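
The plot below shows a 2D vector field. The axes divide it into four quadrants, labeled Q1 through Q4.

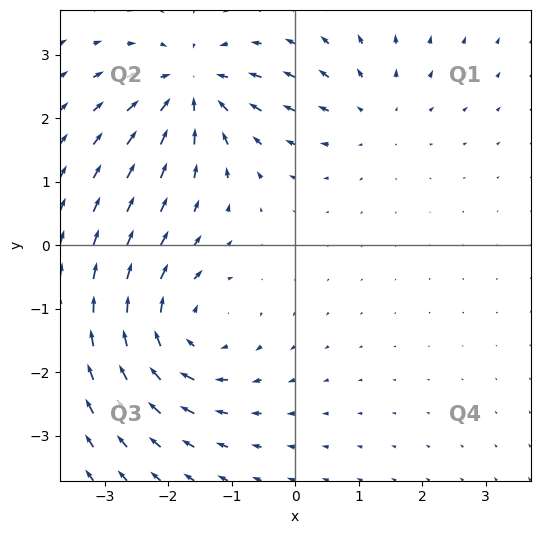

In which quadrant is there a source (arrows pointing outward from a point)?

The source sits at approximately (1.2, 2.1), which lies in quadrant Q1. The divergence there is about +3, positive as expected for a source.

Q1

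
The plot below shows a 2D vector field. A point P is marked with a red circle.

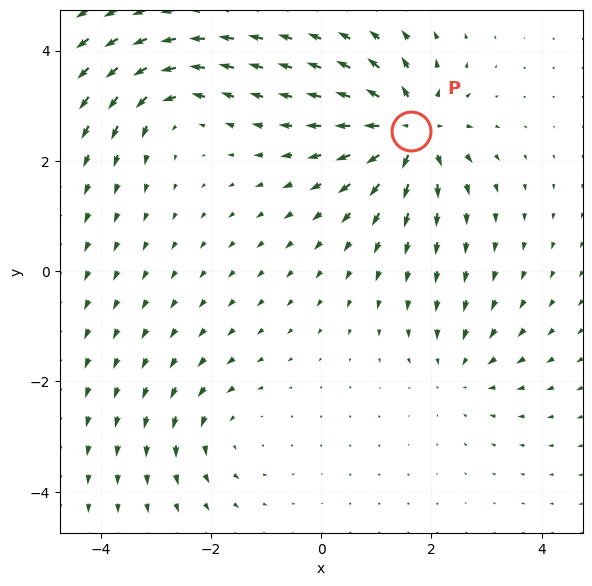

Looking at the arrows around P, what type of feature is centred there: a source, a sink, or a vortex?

At P (1.6, 2.6) the arrows spread outward. Divergence about +7, curl ≈0 — positive divergence with near-zero curl is a source.

source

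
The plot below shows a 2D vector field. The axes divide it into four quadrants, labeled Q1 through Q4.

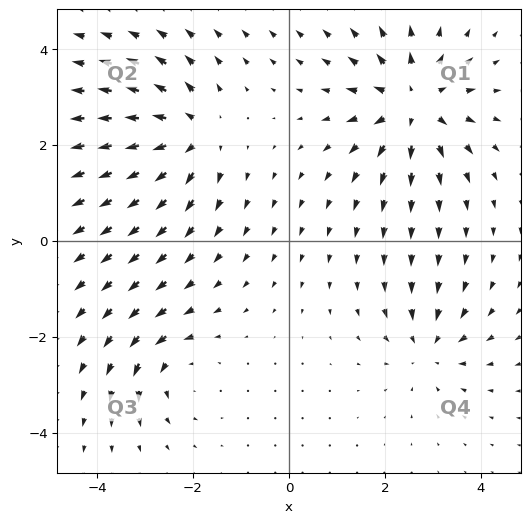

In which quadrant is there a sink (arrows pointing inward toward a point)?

Q4

The sink sits at approximately (2.9, -2.2), which lies in quadrant Q4. The divergence there is about -3, negative as expected for a sink.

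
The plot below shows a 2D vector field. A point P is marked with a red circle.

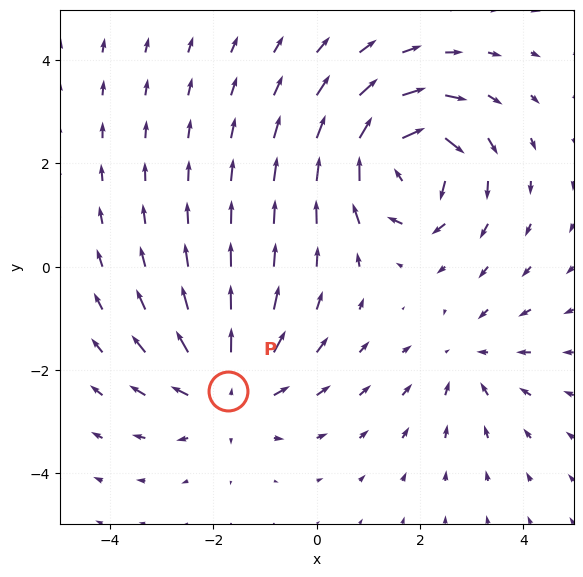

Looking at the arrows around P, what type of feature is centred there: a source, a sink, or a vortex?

source

At P (-1.7, -2.4) the arrows spread outward. Divergence about +4, curl ≈0 — positive divergence with near-zero curl is a source.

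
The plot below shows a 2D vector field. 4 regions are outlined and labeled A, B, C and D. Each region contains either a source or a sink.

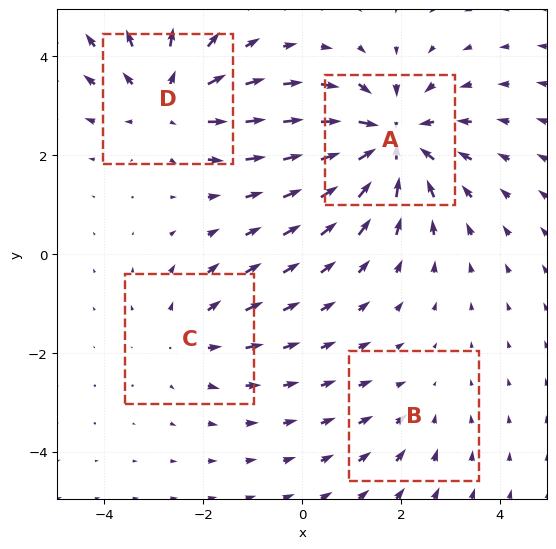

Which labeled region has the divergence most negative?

A

Divergence at each region's feature centre — A: about -6, B: about -2, C: about +3, D: about +4. Region A is most negative.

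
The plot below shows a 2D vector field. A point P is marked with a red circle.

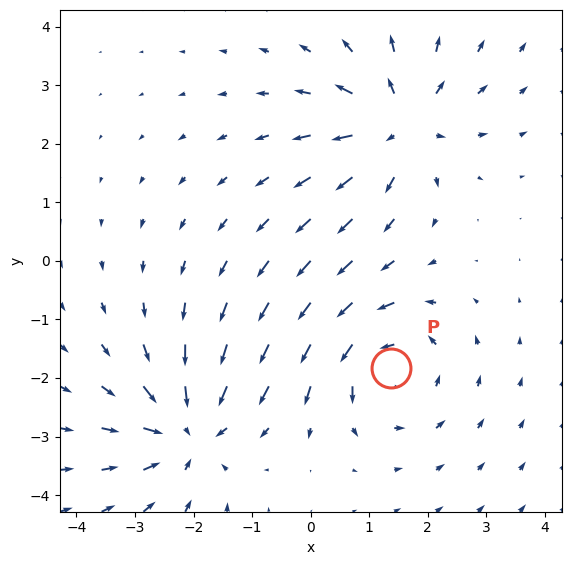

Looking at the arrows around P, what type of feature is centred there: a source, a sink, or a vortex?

vortex

At P (1.4, -1.8) the arrows circulate counterclockwise. Divergence ≈0, curl about +5 — near-zero divergence with nonzero curl is a vortex.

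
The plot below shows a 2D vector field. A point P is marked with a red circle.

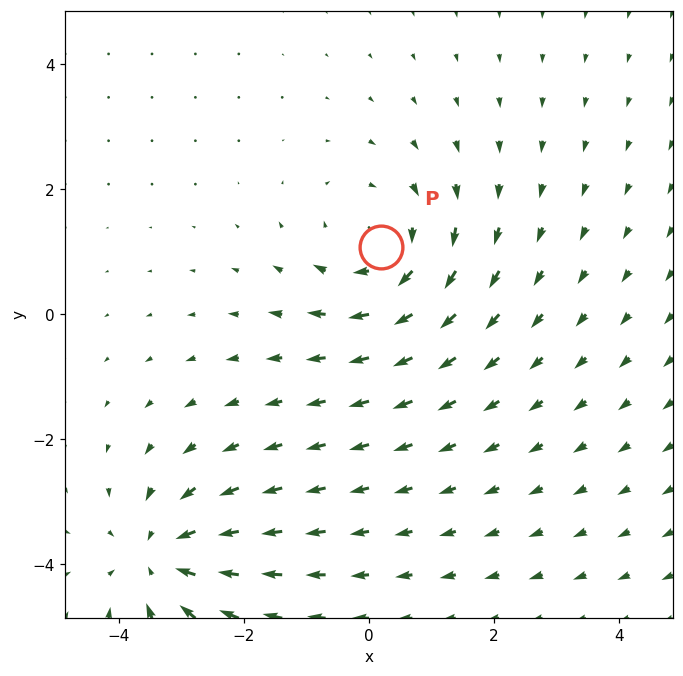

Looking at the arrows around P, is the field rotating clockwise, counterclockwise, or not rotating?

Near P at (0.2, 1.1) the arrows circulate clockwise. The curl (z-component) there is about -3; negative curl means clockwise rotation.

clockwise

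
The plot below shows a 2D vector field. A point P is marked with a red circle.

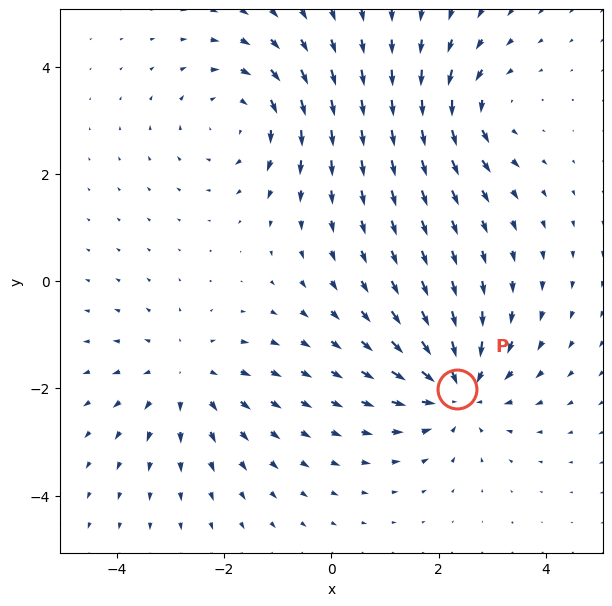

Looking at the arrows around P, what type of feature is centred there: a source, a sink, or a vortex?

sink

At P (2.3, -2.0) the arrows converge inward. Divergence about -4, curl ≈0 — negative divergence with near-zero curl is a sink.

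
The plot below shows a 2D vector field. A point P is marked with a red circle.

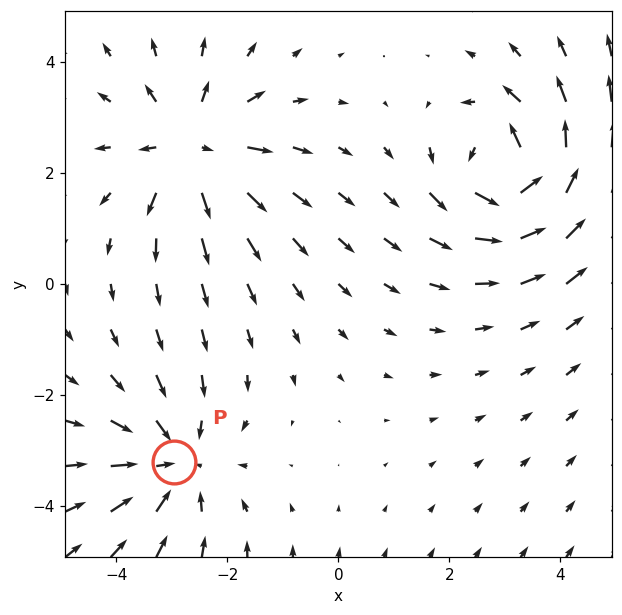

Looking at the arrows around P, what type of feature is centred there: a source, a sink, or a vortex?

At P (-3.0, -3.2) the arrows converge inward. Divergence about -4, curl ≈0 — negative divergence with near-zero curl is a sink.

sink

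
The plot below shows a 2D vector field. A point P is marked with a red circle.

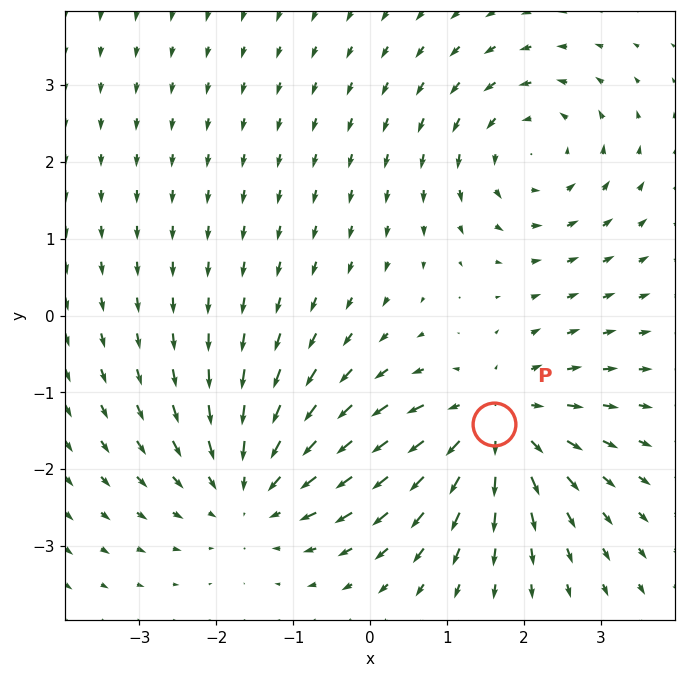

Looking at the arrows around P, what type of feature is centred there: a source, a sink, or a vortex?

source

At P (1.6, -1.4) the arrows spread outward. Divergence about +5, curl ≈0 — positive divergence with near-zero curl is a source.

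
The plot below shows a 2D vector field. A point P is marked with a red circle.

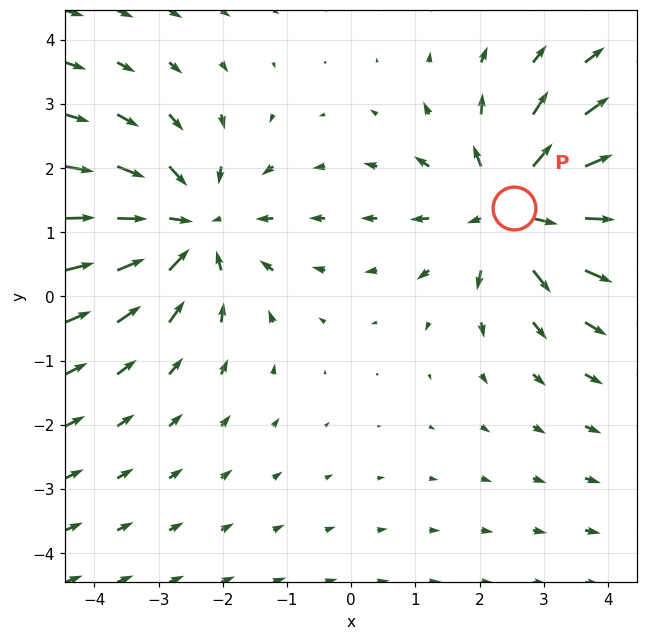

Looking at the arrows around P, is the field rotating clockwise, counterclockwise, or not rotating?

Near P at (2.5, 1.4) the arrows show no circulation. The curl there is ≈0.

not rotating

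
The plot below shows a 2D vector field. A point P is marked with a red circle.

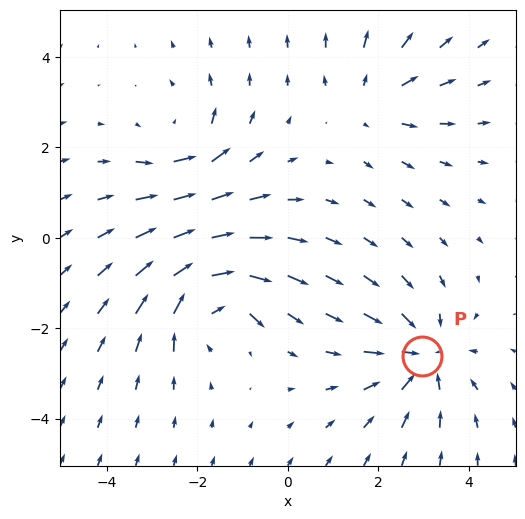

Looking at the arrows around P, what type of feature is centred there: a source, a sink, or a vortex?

At P (3.0, -2.6) the arrows converge inward. Divergence about -4, curl ≈0 — negative divergence with near-zero curl is a sink.

sink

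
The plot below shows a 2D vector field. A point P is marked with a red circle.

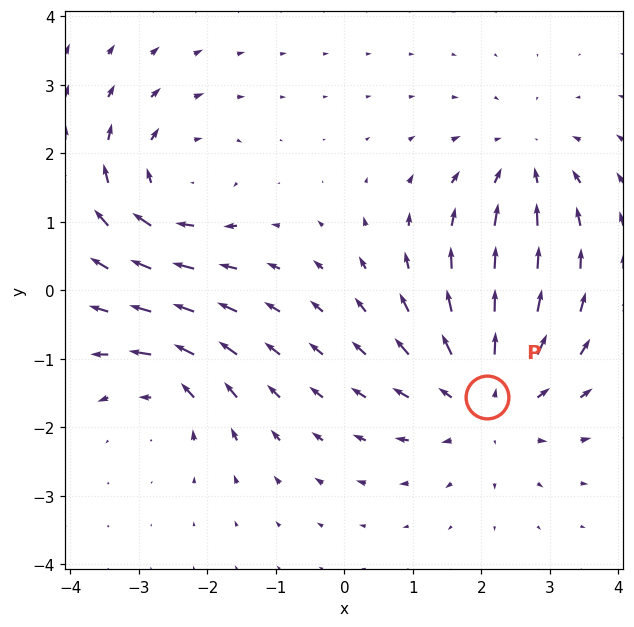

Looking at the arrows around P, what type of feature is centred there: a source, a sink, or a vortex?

source

At P (2.1, -1.6) the arrows spread outward. Divergence about +4, curl ≈0 — positive divergence with near-zero curl is a source.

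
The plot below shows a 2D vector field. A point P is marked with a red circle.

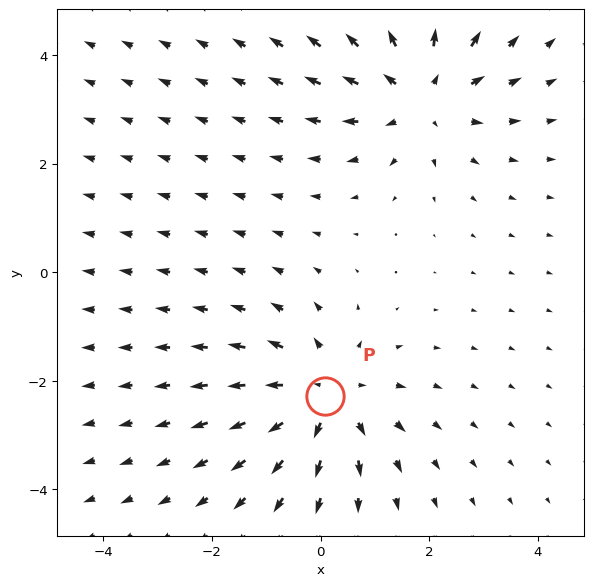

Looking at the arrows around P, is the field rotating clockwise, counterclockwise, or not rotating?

Near P at (0.1, -2.3) the arrows show no circulation. The curl there is ≈0.

not rotating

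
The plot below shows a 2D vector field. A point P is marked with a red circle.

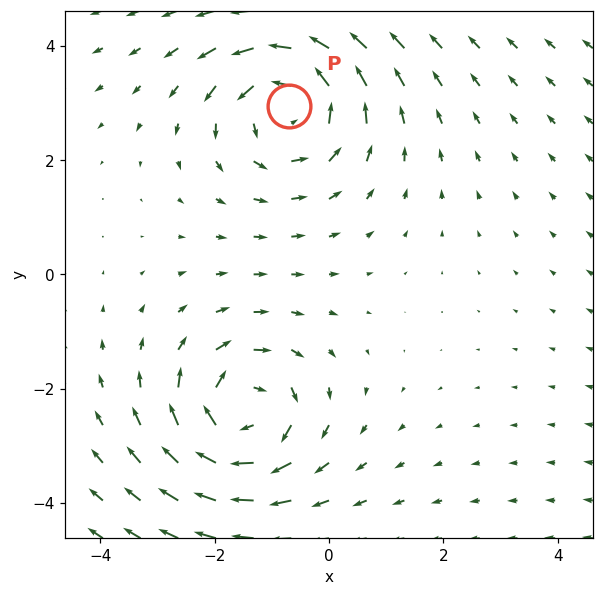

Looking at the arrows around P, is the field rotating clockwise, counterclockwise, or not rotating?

counterclockwise

Near P at (-0.7, 2.9) the arrows circulate counterclockwise. The curl (z-component) there is about +3; positive curl means counterclockwise rotation.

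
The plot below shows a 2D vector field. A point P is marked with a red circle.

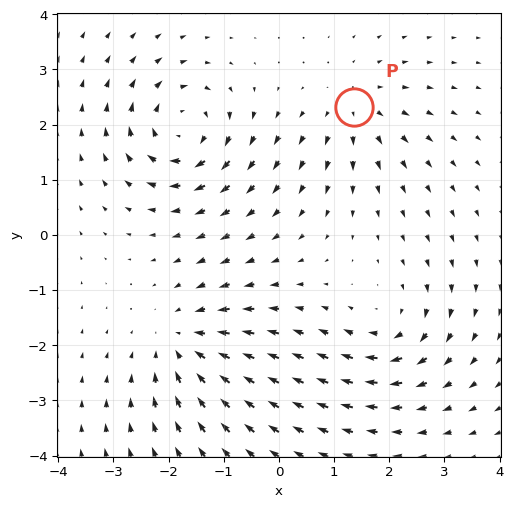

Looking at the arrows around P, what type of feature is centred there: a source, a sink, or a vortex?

At P (1.4, 2.3) the arrows spread outward. Divergence about +3, curl ≈0 — positive divergence with near-zero curl is a source.

source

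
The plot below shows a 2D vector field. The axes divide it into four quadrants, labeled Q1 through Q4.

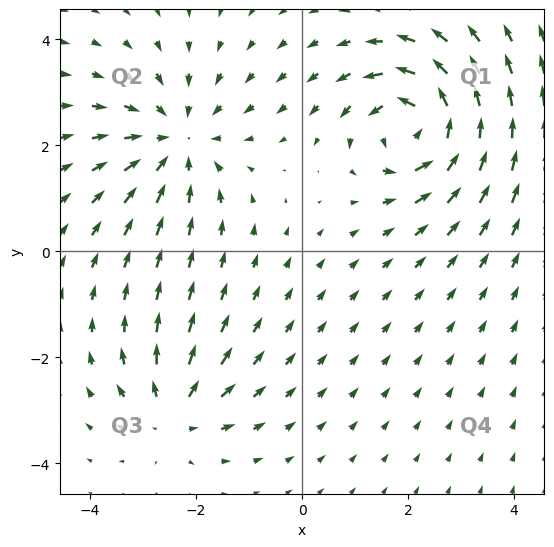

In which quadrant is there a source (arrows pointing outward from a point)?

The source sits at approximately (-2.4, -3.1), which lies in quadrant Q3. The divergence there is about +4, positive as expected for a source.

Q3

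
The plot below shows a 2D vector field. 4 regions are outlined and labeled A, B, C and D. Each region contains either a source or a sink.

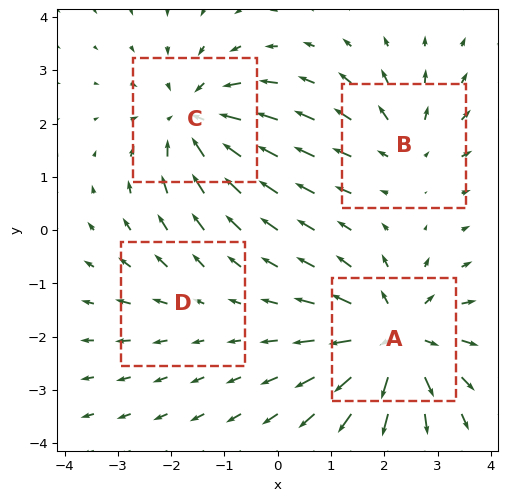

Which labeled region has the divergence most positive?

A

Divergence at each region's feature centre — A: about +6, B: about +3, C: about -5, D: about +2. Region A is most positive.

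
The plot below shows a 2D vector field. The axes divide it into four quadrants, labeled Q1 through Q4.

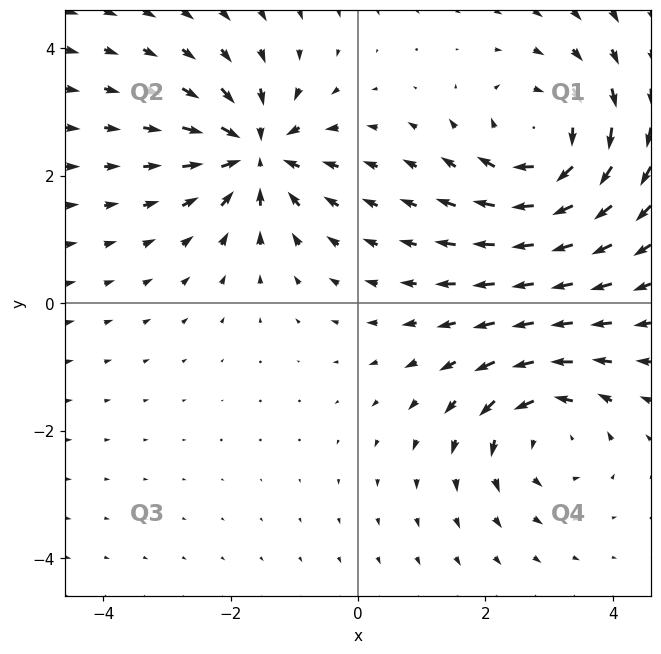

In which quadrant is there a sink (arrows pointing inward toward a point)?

The sink sits at approximately (-1.6, 2.4), which lies in quadrant Q2. The divergence there is about -6, negative as expected for a sink.

Q2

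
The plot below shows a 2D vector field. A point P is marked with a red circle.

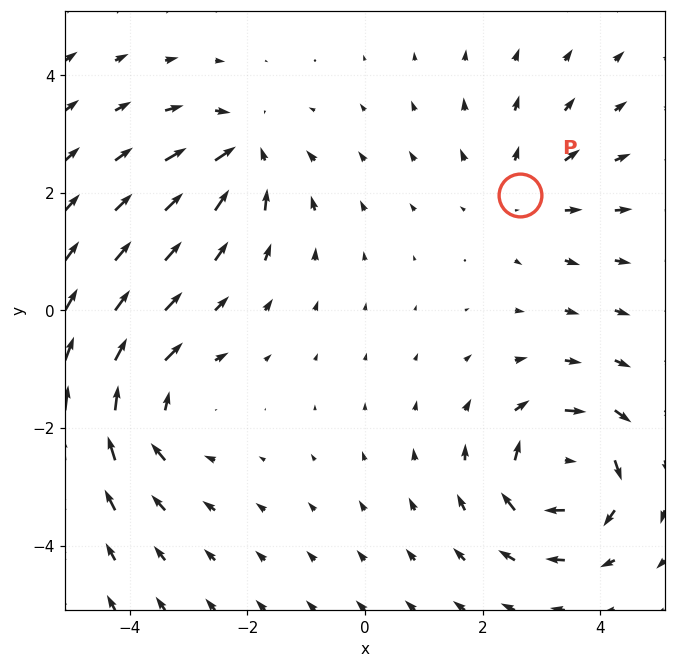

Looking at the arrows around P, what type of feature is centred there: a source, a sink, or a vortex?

At P (2.6, 2.0) the arrows spread outward. Divergence about +3, curl ≈0 — positive divergence with near-zero curl is a source.

source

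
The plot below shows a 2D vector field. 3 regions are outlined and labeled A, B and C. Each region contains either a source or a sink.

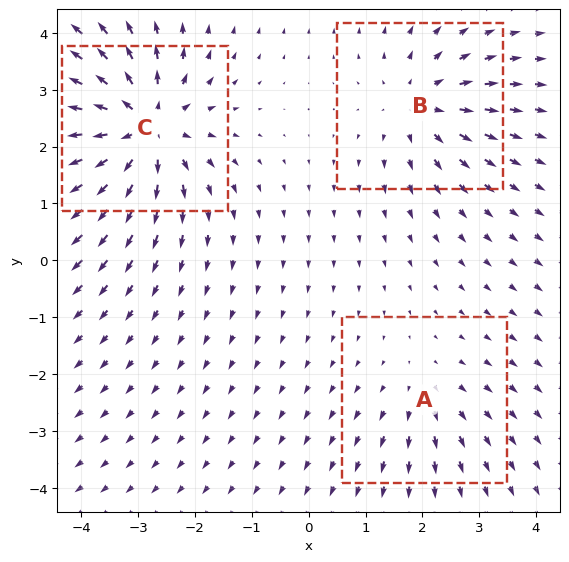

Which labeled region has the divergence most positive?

C

Divergence at each region's feature centre — A: about +2, B: about +3, C: about +6. Region C is most positive.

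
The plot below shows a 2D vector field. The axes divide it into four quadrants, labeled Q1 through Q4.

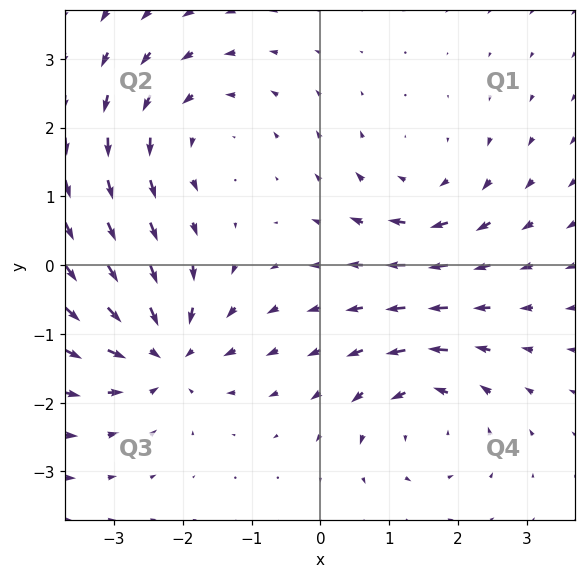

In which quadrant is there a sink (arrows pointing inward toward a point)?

The sink sits at approximately (-2.3, -1.3), which lies in quadrant Q3. The divergence there is about -5, negative as expected for a sink.

Q3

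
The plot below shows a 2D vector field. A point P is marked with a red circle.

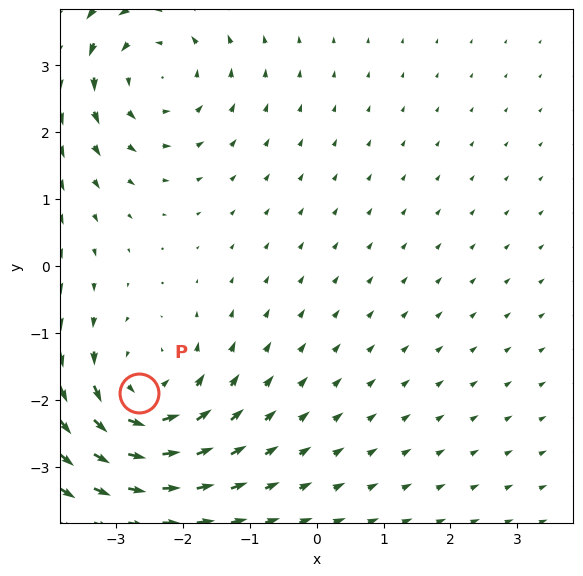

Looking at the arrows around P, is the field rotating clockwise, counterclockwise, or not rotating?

Near P at (-2.7, -1.9) the arrows circulate counterclockwise. The curl (z-component) there is about +5; positive curl means counterclockwise rotation.

counterclockwise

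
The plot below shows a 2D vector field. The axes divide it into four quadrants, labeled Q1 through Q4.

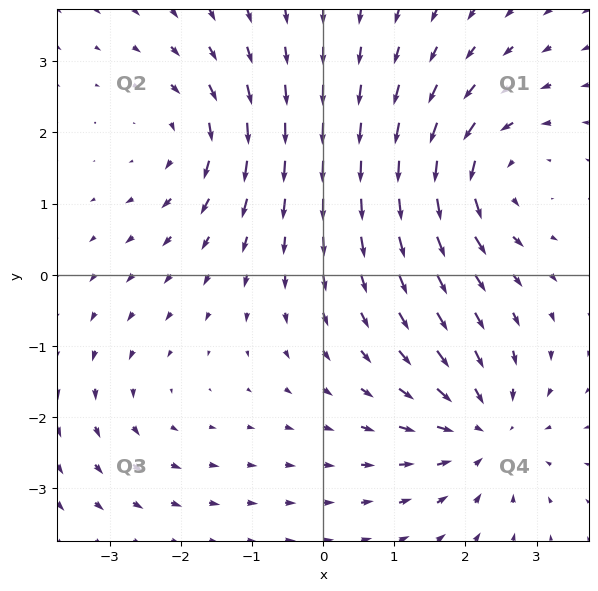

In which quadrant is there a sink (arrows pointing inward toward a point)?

Q4

The sink sits at approximately (2.3, -2.2), which lies in quadrant Q4. The divergence there is about -5, negative as expected for a sink.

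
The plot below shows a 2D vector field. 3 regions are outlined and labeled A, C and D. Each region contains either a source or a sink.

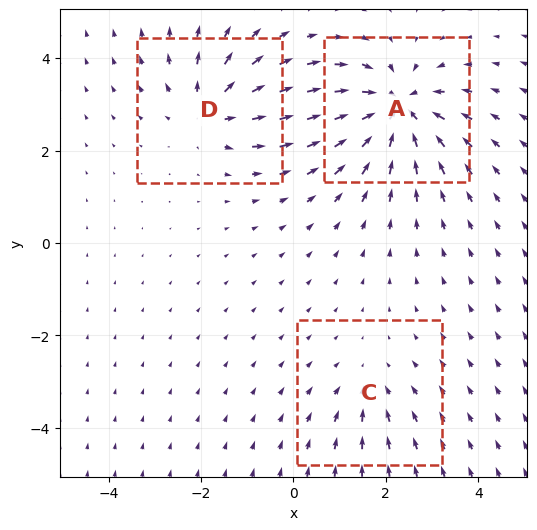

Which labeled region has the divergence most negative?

A

Divergence at each region's feature centre — A: about -5, C: about -2, D: about +3. Region A is most negative.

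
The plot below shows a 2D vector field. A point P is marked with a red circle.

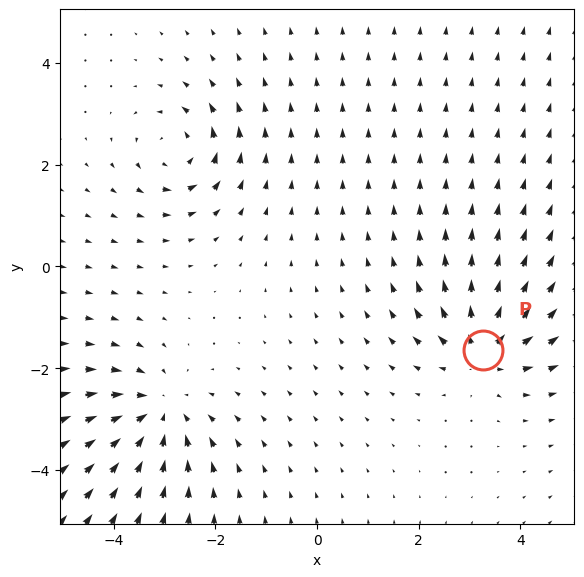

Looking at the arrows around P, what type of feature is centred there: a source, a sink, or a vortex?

source

At P (3.3, -1.6) the arrows spread outward. Divergence about +5, curl ≈0 — positive divergence with near-zero curl is a source.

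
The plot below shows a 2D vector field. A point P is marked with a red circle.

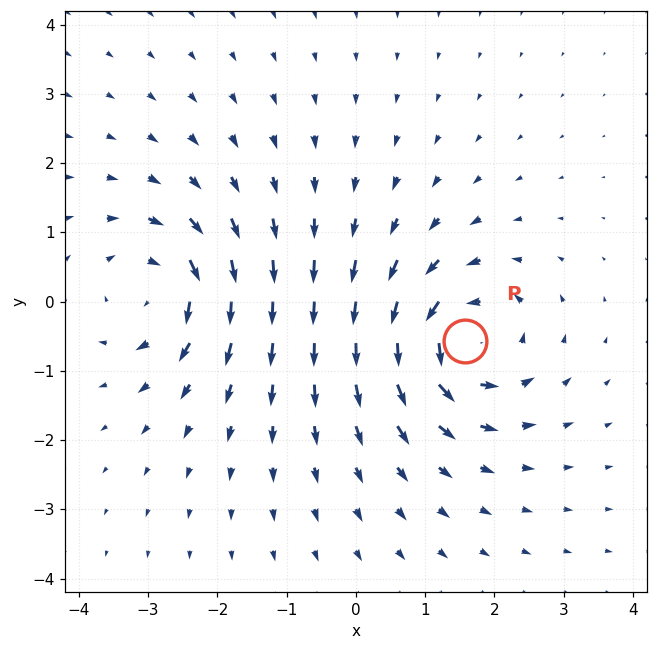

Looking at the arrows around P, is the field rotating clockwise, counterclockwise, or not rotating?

counterclockwise

Near P at (1.6, -0.6) the arrows circulate counterclockwise. The curl (z-component) there is about +6; positive curl means counterclockwise rotation.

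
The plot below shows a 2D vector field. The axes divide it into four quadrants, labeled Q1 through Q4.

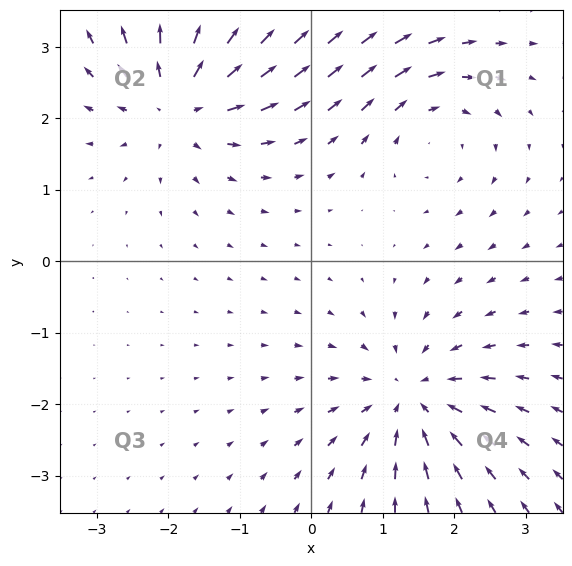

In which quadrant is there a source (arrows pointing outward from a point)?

Q2

The source sits at approximately (-1.8, 2.3), which lies in quadrant Q2. The divergence there is about +6, positive as expected for a source.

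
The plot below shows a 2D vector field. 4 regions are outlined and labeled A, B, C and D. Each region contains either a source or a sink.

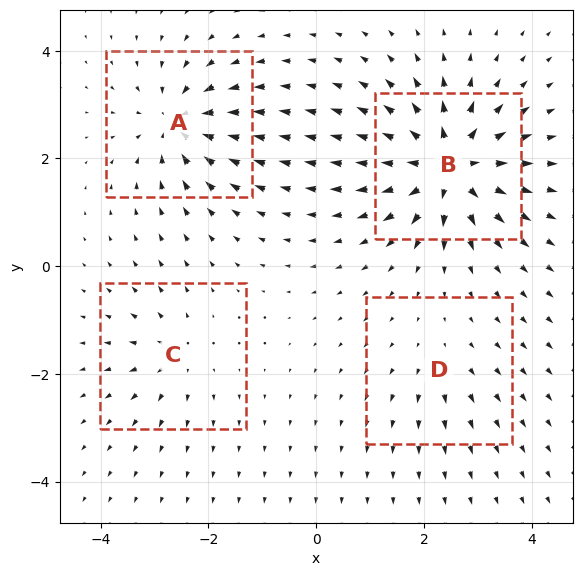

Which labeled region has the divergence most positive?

Divergence at each region's feature centre — A: about -6, B: about +9, C: about +4, D: about +2. Region B is most positive.

B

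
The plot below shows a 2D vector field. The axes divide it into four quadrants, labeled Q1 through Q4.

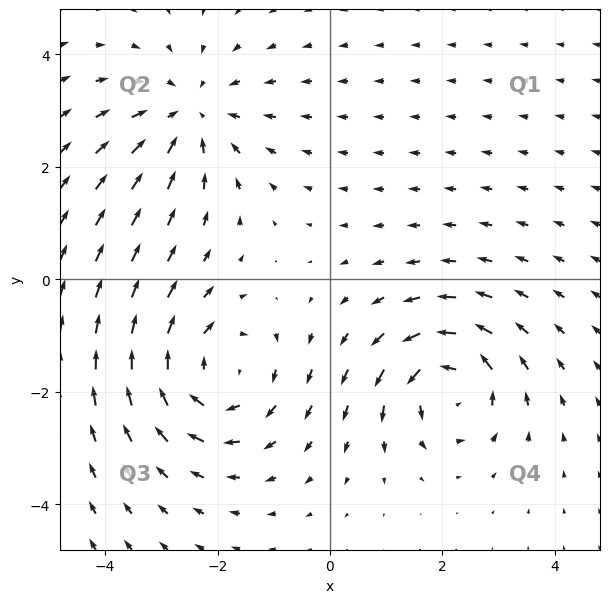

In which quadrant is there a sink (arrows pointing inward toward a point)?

The sink sits at approximately (-2.5, 2.9), which lies in quadrant Q2. The divergence there is about -3, negative as expected for a sink.

Q2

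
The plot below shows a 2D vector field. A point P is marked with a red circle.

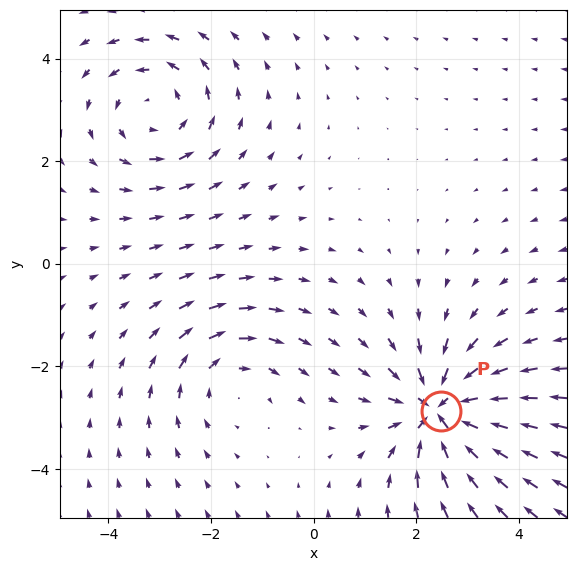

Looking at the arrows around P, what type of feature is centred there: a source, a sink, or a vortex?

sink

At P (2.5, -2.9) the arrows converge inward. Divergence about -6, curl ≈0 — negative divergence with near-zero curl is a sink.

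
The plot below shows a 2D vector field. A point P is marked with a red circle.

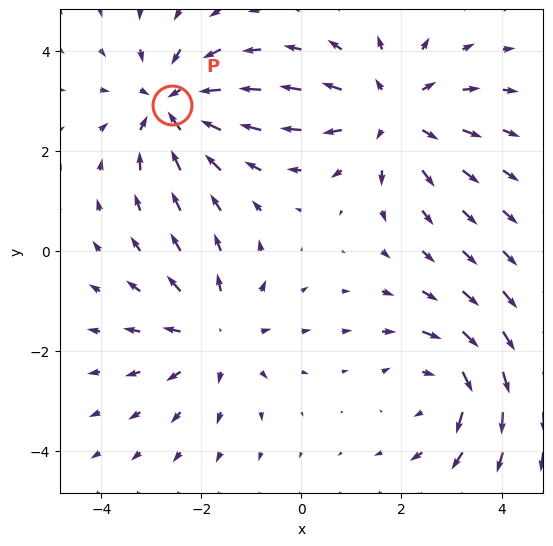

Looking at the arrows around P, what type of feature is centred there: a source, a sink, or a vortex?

sink

At P (-2.6, 2.9) the arrows converge inward. Divergence about -4, curl ≈0 — negative divergence with near-zero curl is a sink.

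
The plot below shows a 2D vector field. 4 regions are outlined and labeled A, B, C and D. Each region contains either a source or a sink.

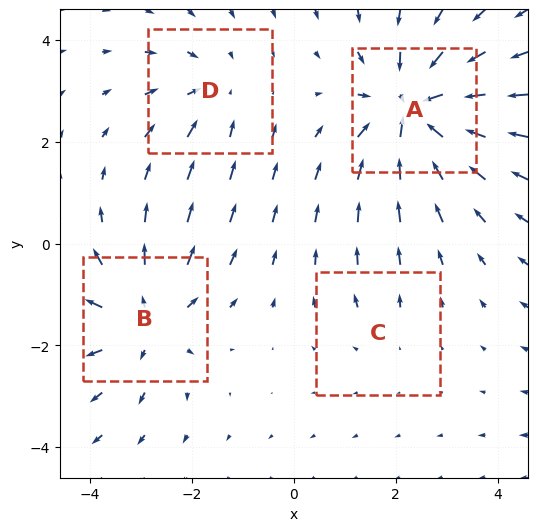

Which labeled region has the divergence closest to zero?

Divergence at each region's feature centre — A: about -7, B: about +5, C: about +2, D: about -3. Region C is closest to zero.

C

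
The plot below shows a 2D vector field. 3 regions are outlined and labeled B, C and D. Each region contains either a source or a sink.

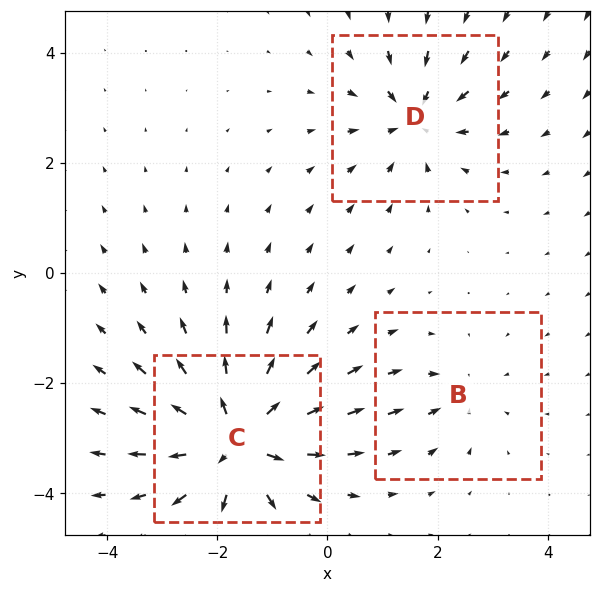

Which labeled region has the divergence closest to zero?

Divergence at each region's feature centre — B: about -2, C: about +6, D: about -4. Region B is closest to zero.

B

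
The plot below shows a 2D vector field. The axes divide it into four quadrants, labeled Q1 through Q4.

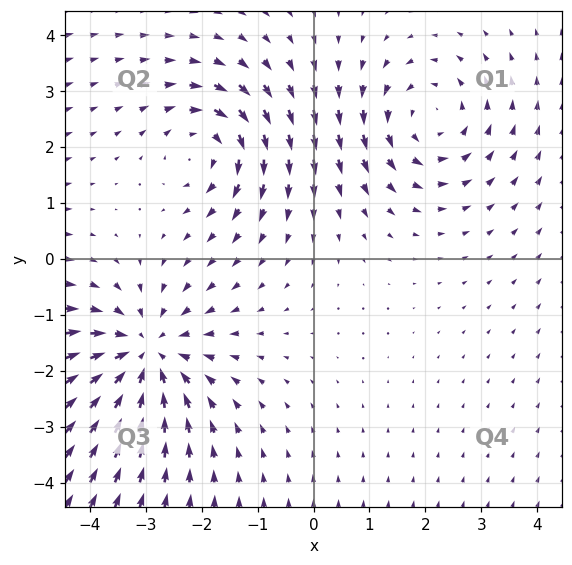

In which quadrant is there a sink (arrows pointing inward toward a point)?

Q3

The sink sits at approximately (-3.0, -1.7), which lies in quadrant Q3. The divergence there is about -4, negative as expected for a sink.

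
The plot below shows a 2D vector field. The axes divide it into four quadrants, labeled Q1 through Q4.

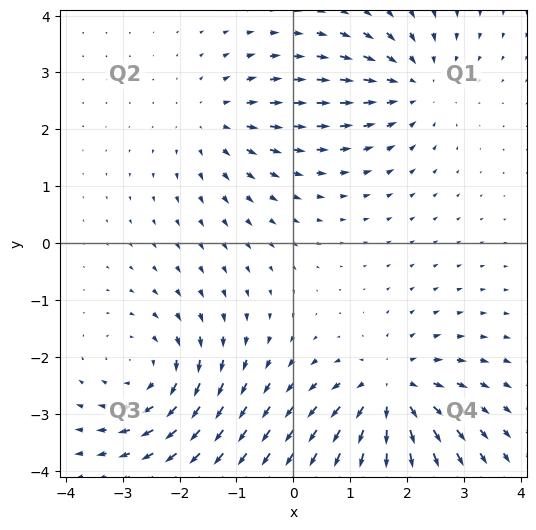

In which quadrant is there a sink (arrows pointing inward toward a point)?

Q1

The sink sits at approximately (2.1, 2.8), which lies in quadrant Q1. The divergence there is about -4, negative as expected for a sink.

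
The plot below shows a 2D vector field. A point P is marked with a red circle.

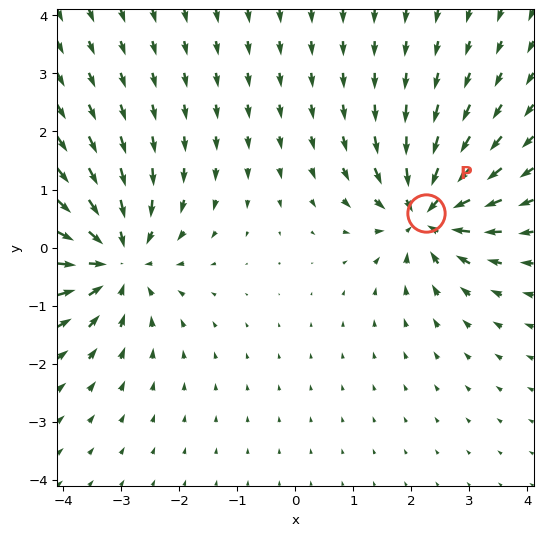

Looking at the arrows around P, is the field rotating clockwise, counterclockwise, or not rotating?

Near P at (2.3, 0.6) the arrows show no circulation. The curl there is ≈0.

not rotating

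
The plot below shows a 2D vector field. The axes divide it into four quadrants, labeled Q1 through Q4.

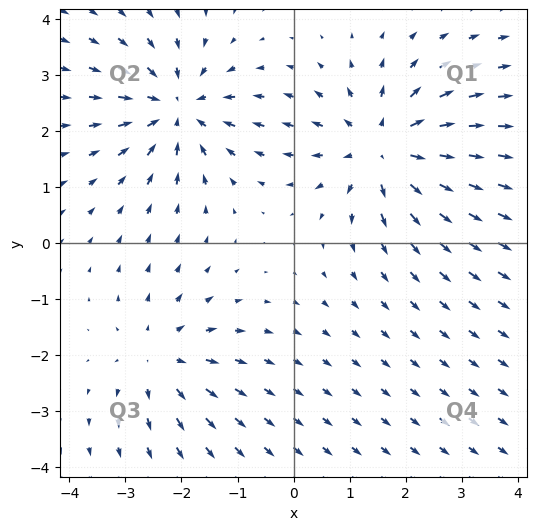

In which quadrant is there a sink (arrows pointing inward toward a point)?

Q2

The sink sits at approximately (-2.1, 2.4), which lies in quadrant Q2. The divergence there is about -4, negative as expected for a sink.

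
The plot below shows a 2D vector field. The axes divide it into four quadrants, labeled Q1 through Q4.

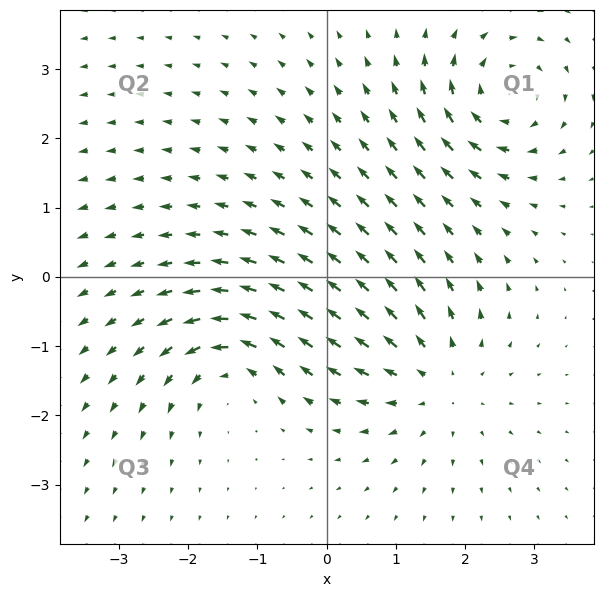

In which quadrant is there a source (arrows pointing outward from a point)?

Q4

The source sits at approximately (1.6, -1.5), which lies in quadrant Q4. The divergence there is about +4, positive as expected for a source.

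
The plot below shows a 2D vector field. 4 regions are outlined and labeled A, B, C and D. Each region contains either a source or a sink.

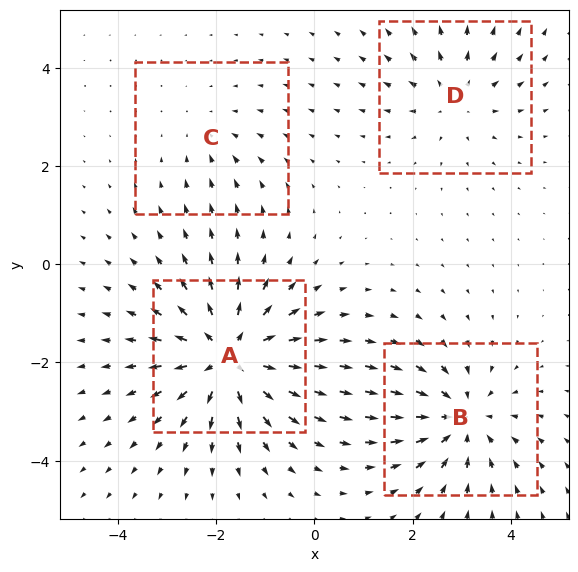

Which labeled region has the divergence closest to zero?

Divergence at each region's feature centre — A: about +7, B: about -5, C: about -2, D: about +3. Region C is closest to zero.

C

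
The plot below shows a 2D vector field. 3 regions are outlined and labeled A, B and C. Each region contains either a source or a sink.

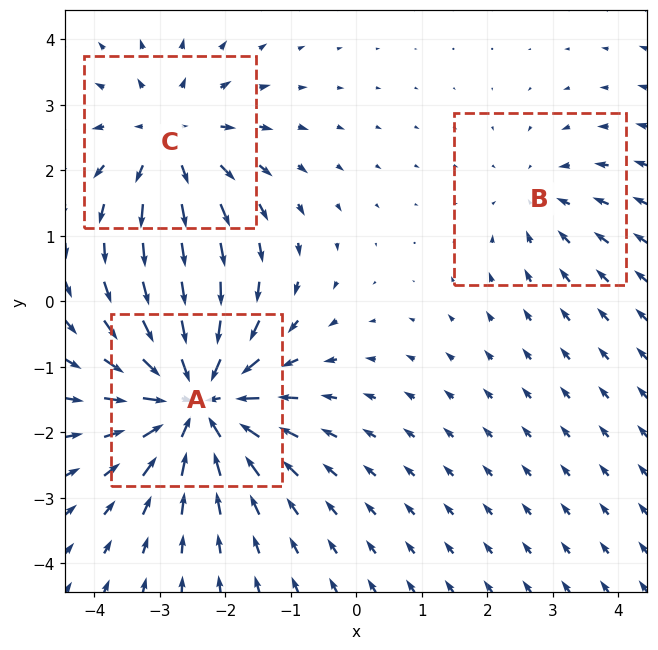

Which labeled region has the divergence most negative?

Divergence at each region's feature centre — A: about -5, B: about -2, C: about +3. Region A is most negative.

A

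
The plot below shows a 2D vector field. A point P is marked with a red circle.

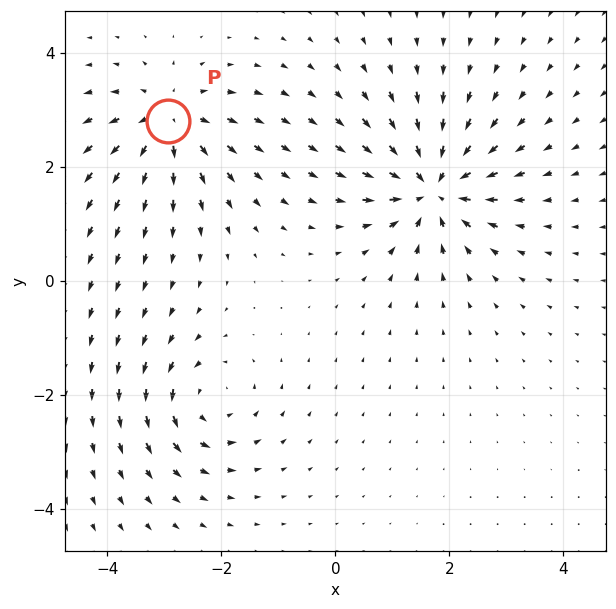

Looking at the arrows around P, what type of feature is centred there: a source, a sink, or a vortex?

At P (-2.9, 2.8) the arrows spread outward. Divergence about +5, curl ≈0 — positive divergence with near-zero curl is a source.

source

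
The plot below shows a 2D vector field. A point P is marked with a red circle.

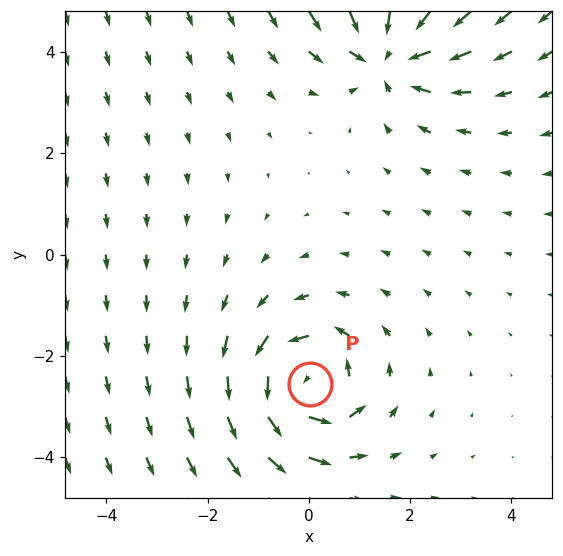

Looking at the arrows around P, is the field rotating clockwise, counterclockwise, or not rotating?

counterclockwise

Near P at (0.0, -2.6) the arrows circulate counterclockwise. The curl (z-component) there is about +5; positive curl means counterclockwise rotation.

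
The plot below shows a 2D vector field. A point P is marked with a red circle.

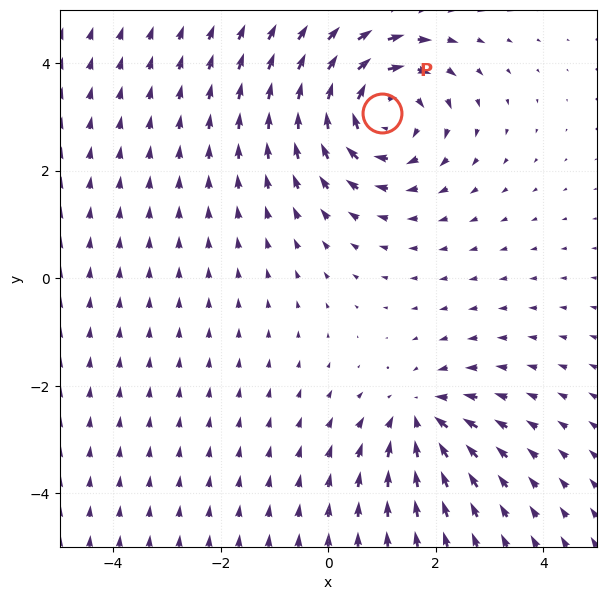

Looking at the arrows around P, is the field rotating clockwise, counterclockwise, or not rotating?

clockwise

Near P at (1.0, 3.1) the arrows circulate clockwise. The curl (z-component) there is about -5; negative curl means clockwise rotation.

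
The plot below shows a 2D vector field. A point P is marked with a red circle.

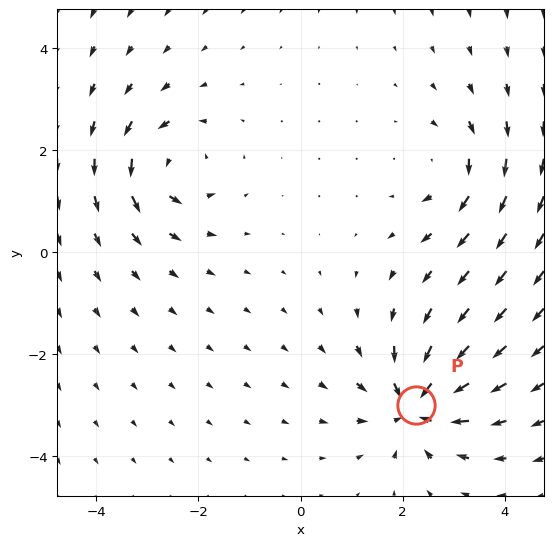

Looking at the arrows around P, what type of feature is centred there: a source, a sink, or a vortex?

sink

At P (2.3, -3.0) the arrows converge inward. Divergence about -6, curl ≈0 — negative divergence with near-zero curl is a sink.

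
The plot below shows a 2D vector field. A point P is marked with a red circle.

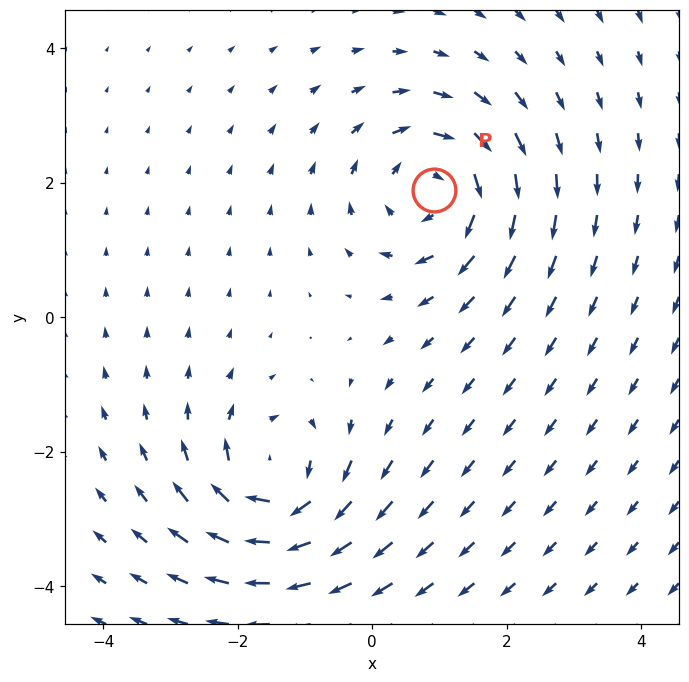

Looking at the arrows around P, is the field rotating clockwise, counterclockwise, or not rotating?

Near P at (0.9, 1.9) the arrows circulate clockwise. The curl (z-component) there is about -4; negative curl means clockwise rotation.

clockwise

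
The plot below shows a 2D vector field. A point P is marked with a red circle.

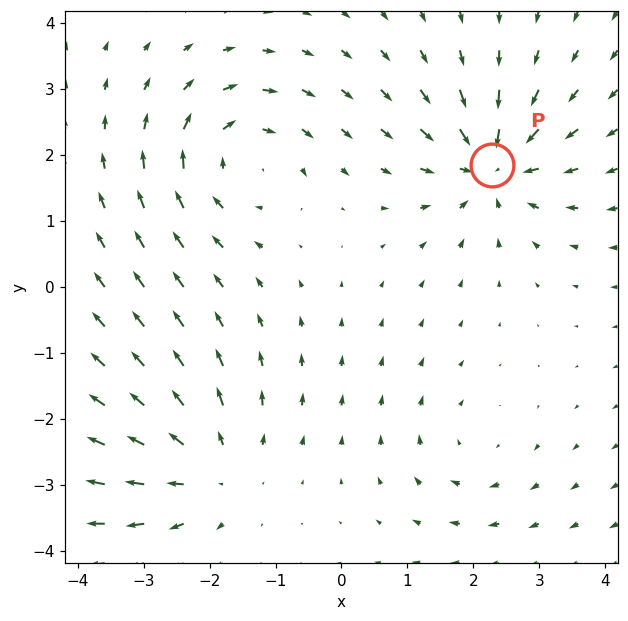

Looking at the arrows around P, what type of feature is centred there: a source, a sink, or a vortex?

At P (2.3, 1.8) the arrows converge inward. Divergence about -6, curl ≈0 — negative divergence with near-zero curl is a sink.

sink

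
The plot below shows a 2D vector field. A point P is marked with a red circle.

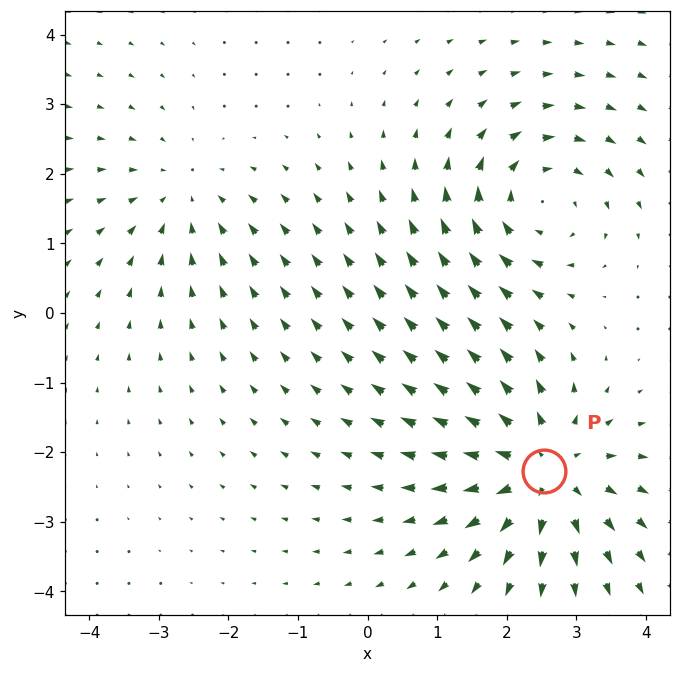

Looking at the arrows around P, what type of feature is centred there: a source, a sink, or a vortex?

source

At P (2.5, -2.3) the arrows spread outward. Divergence about +5, curl ≈0 — positive divergence with near-zero curl is a source.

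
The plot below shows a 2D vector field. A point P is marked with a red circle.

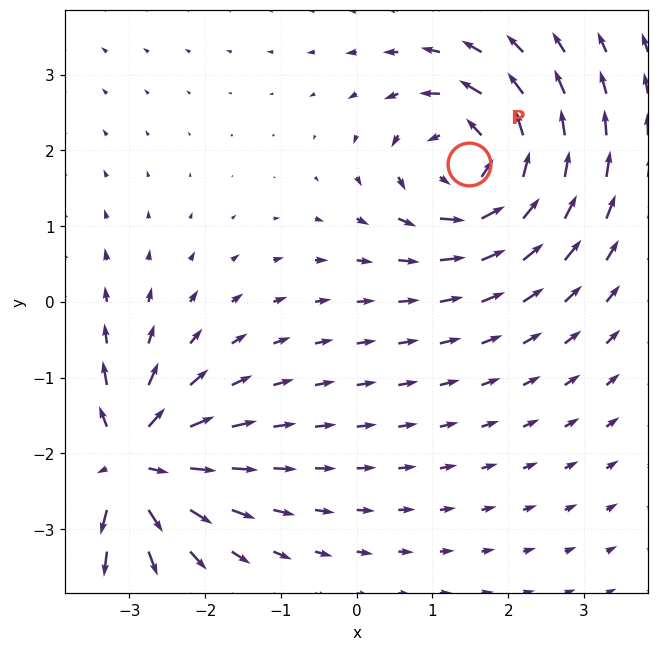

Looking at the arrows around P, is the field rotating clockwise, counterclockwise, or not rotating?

counterclockwise

Near P at (1.5, 1.8) the arrows circulate counterclockwise. The curl (z-component) there is about +6; positive curl means counterclockwise rotation.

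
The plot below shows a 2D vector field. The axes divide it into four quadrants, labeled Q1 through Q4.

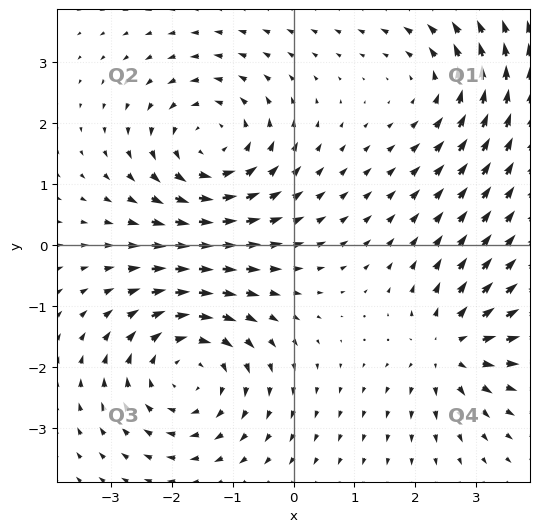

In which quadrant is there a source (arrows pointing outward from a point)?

Q4

The source sits at approximately (2.6, -1.7), which lies in quadrant Q4. The divergence there is about +4, positive as expected for a source.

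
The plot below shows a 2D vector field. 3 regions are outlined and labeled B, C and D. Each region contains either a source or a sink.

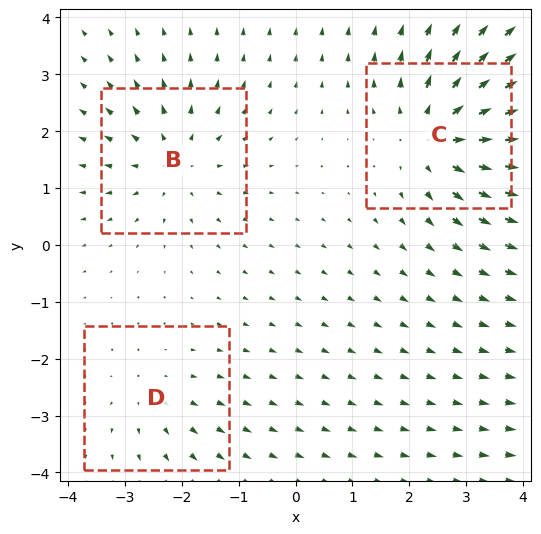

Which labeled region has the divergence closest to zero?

D

Divergence at each region's feature centre — B: about +3, C: about +5, D: about +2. Region D is closest to zero.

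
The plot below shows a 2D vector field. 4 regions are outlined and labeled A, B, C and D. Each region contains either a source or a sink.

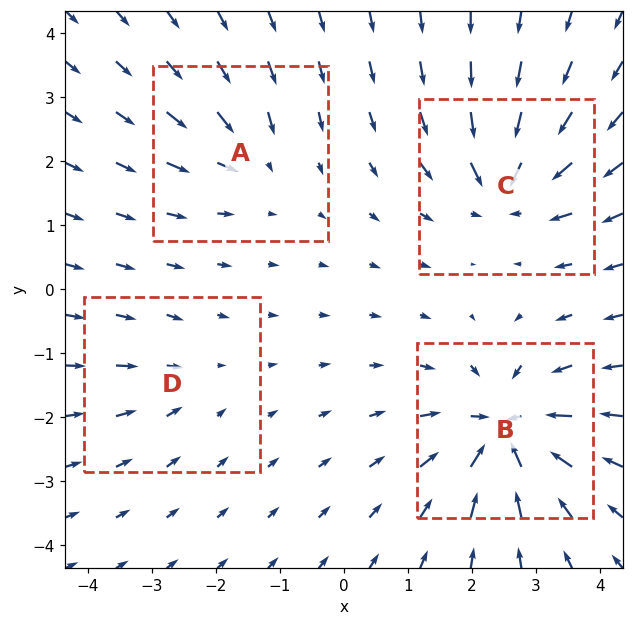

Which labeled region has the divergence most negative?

B

Divergence at each region's feature centre — A: about -4, B: about -8, C: about -7, D: about -3. Region B is most negative.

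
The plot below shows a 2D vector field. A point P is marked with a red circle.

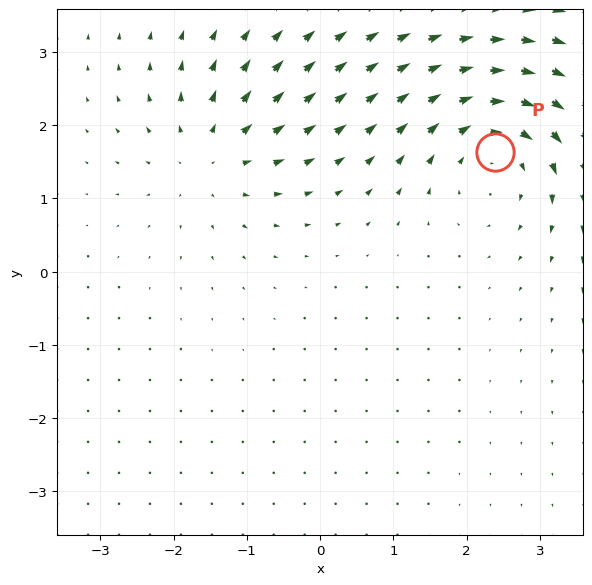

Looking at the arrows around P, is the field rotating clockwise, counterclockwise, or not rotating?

clockwise

Near P at (2.4, 1.6) the arrows circulate clockwise. The curl (z-component) there is about -4; negative curl means clockwise rotation.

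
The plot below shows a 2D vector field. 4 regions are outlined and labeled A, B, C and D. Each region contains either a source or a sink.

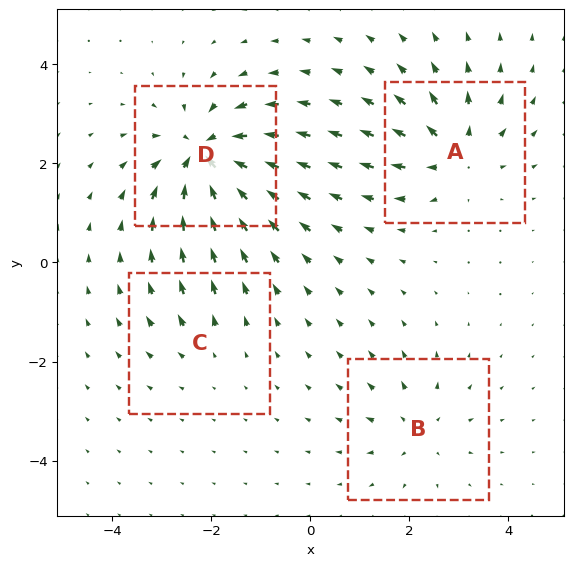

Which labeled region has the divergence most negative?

Divergence at each region's feature centre — A: about +6, B: about +4, C: about +2, D: about -8. Region D is most negative.

D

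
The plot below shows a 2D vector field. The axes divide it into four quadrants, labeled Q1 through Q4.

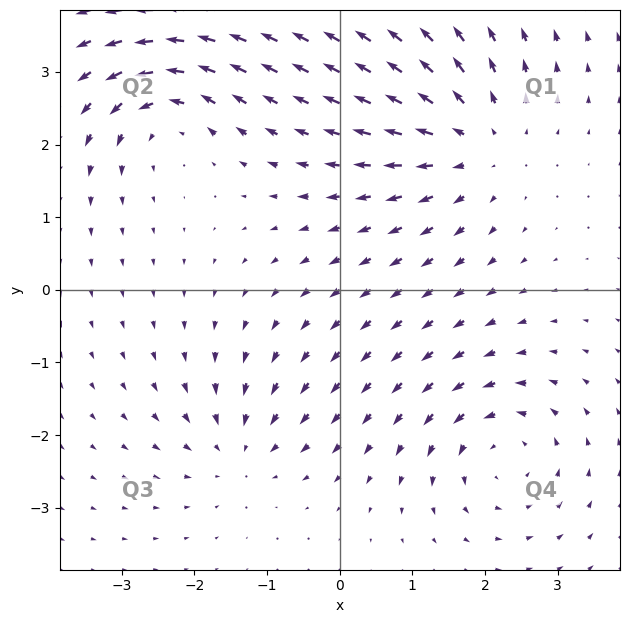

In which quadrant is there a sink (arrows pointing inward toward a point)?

Q3

The sink sits at approximately (-1.4, -2.2), which lies in quadrant Q3. The divergence there is about -4, negative as expected for a sink.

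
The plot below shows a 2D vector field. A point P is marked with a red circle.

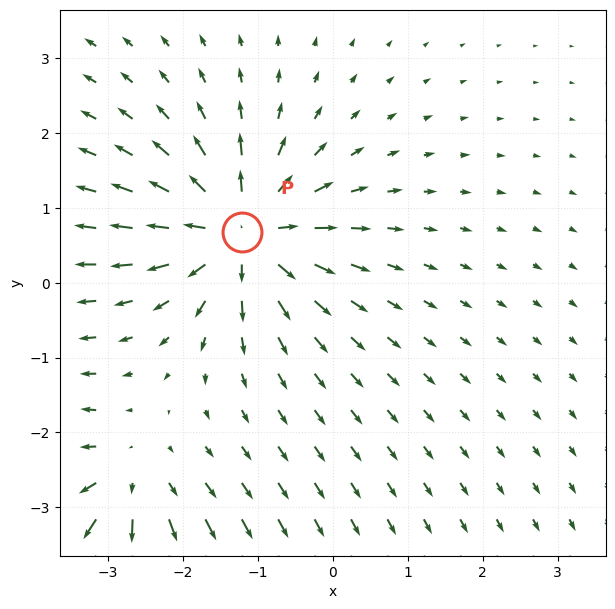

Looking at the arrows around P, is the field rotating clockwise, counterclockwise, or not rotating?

Near P at (-1.2, 0.7) the arrows show no circulation. The curl there is ≈0.

not rotating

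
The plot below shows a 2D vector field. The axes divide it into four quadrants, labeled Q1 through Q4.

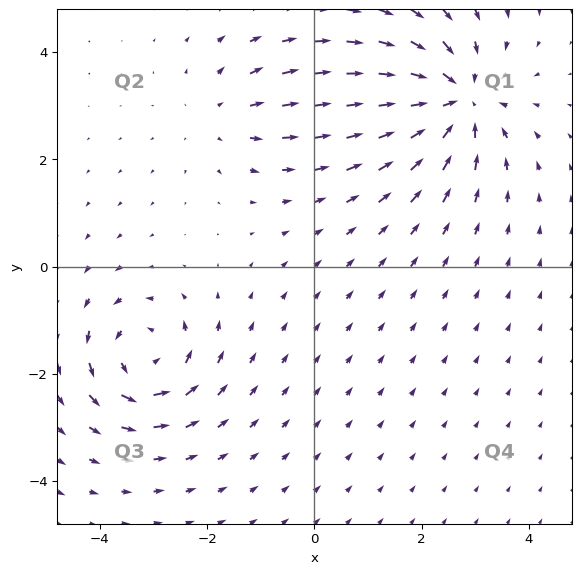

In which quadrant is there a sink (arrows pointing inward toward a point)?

Q1

The sink sits at approximately (2.6, 3.1), which lies in quadrant Q1. The divergence there is about -5, negative as expected for a sink.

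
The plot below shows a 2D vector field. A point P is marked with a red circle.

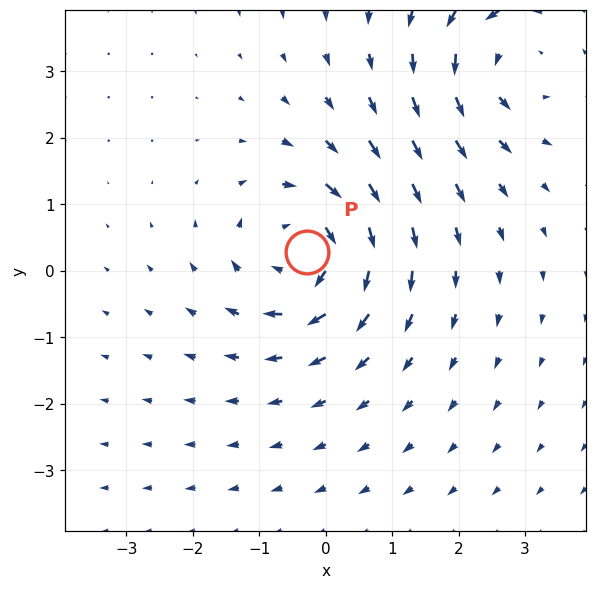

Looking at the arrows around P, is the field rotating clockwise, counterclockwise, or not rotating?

Near P at (-0.3, 0.3) the arrows circulate clockwise. The curl (z-component) there is about -5; negative curl means clockwise rotation.

clockwise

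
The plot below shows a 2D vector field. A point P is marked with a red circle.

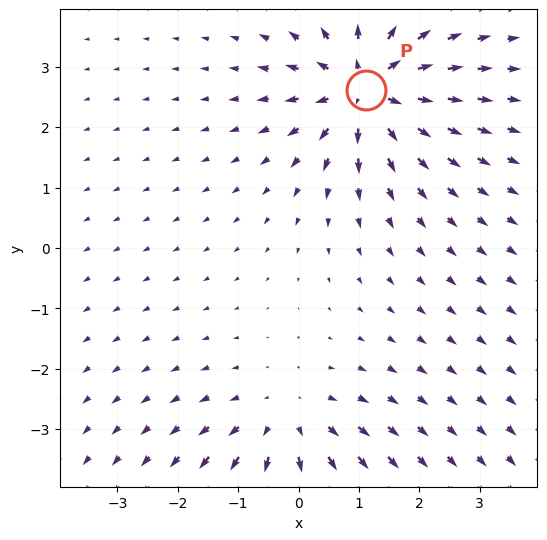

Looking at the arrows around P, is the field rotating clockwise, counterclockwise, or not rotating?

Near P at (1.1, 2.6) the arrows show no circulation. The curl there is ≈0.

not rotating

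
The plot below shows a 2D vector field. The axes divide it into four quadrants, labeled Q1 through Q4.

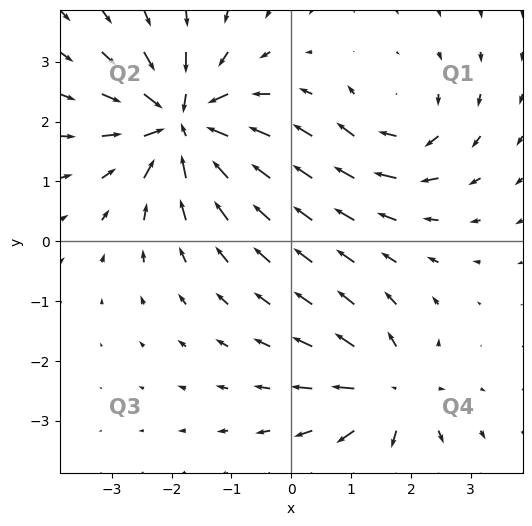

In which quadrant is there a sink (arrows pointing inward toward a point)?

The sink sits at approximately (-1.8, 2.0), which lies in quadrant Q2. The divergence there is about -6, negative as expected for a sink.

Q2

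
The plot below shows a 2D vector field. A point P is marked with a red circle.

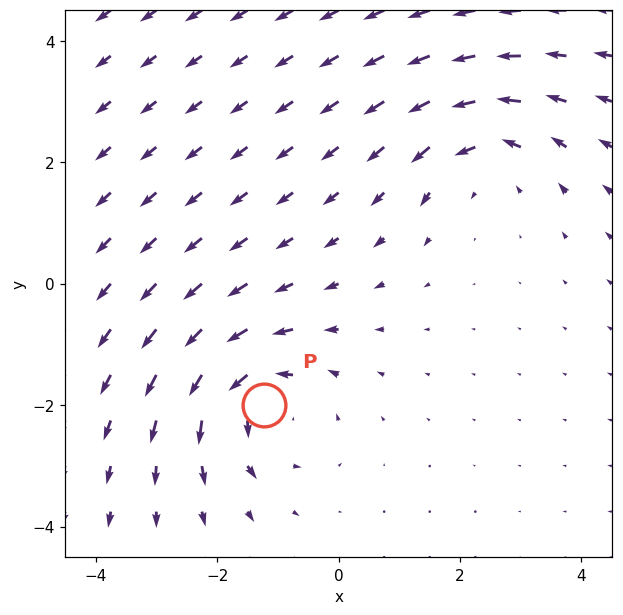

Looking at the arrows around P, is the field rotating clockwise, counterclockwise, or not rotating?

Near P at (-1.2, -2.0) the arrows circulate counterclockwise. The curl (z-component) there is about +3; positive curl means counterclockwise rotation.

counterclockwise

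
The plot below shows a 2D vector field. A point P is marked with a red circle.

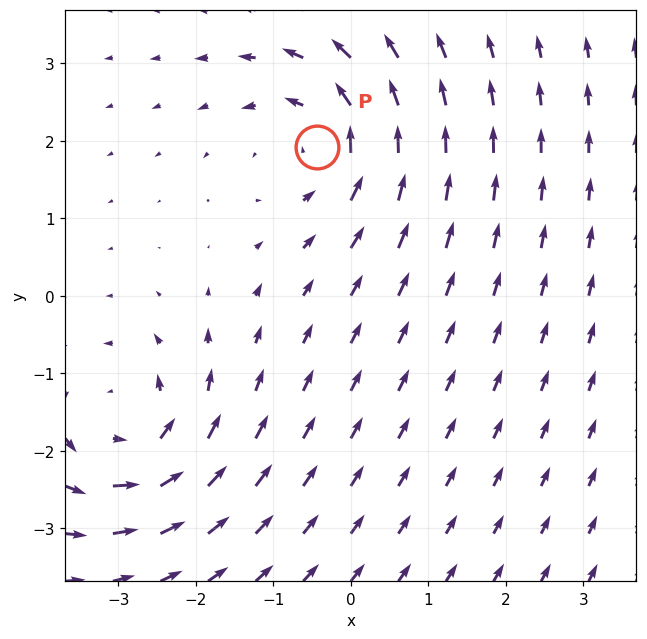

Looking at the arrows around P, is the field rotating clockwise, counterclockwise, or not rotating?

counterclockwise

Near P at (-0.4, 1.9) the arrows circulate counterclockwise. The curl (z-component) there is about +5; positive curl means counterclockwise rotation.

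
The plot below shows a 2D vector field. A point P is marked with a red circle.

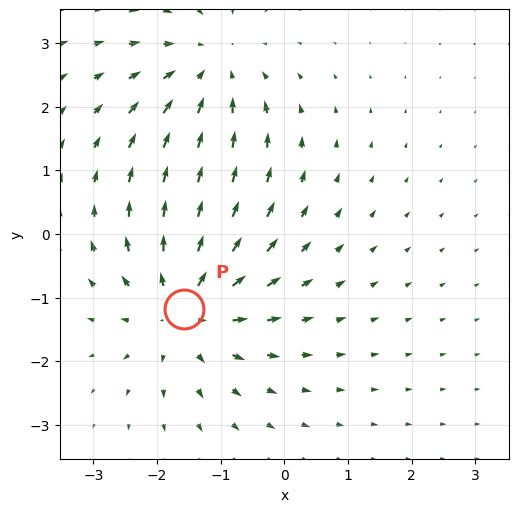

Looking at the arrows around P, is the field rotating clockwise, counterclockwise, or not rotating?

Near P at (-1.6, -1.2) the arrows show no circulation. The curl there is ≈0.

not rotating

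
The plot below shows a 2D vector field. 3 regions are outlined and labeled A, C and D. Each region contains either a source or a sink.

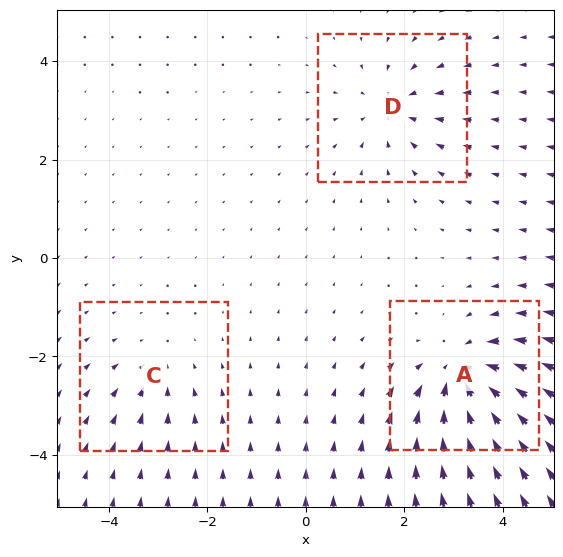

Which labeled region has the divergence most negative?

A

Divergence at each region's feature centre — A: about -5, C: about -2, D: about -3. Region A is most negative.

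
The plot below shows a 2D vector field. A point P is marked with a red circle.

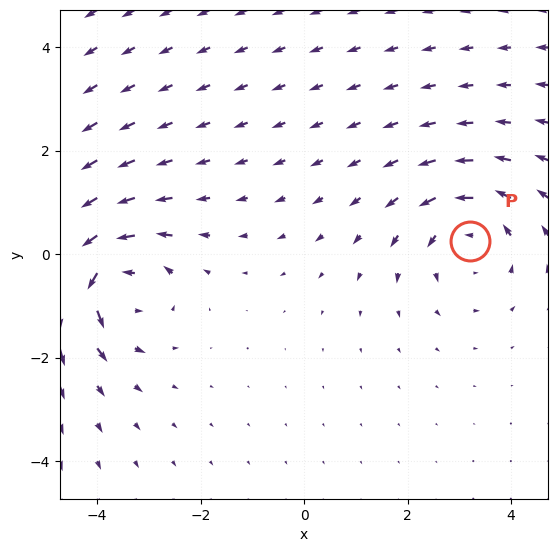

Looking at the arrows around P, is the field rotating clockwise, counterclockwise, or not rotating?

counterclockwise

Near P at (3.2, 0.3) the arrows circulate counterclockwise. The curl (z-component) there is about +3; positive curl means counterclockwise rotation.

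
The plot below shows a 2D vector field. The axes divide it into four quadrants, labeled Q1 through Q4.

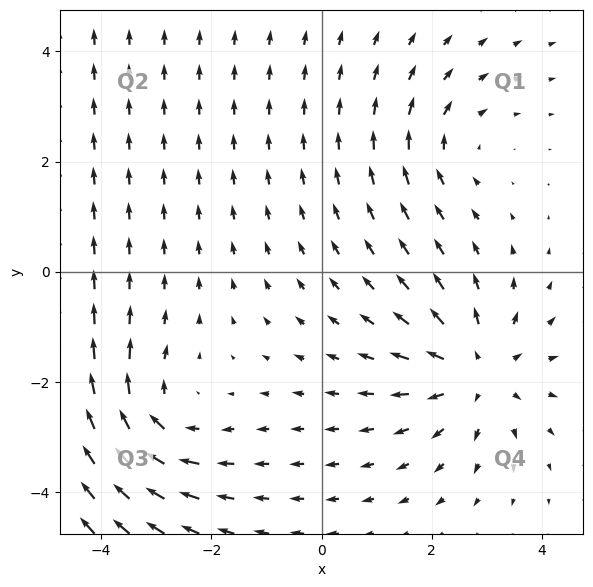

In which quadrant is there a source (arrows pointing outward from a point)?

Q4

The source sits at approximately (2.8, -1.8), which lies in quadrant Q4. The divergence there is about +4, positive as expected for a source.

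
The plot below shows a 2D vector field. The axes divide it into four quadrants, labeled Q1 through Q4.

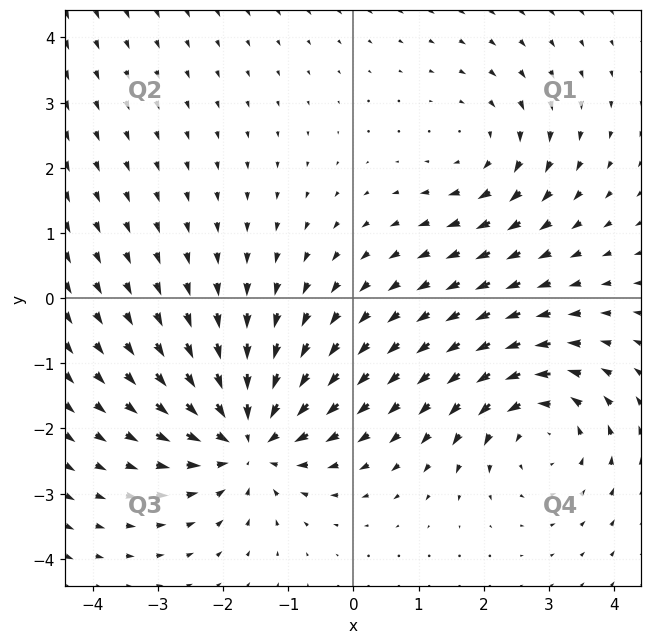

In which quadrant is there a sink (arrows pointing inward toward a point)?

The sink sits at approximately (-1.6, -2.2), which lies in quadrant Q3. The divergence there is about -5, negative as expected for a sink.

Q3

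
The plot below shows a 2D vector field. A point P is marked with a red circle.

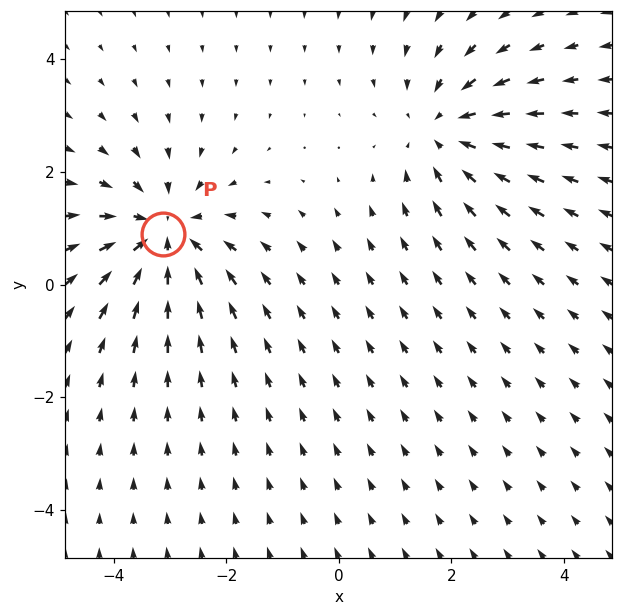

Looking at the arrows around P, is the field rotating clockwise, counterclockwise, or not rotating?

Near P at (-3.1, 0.9) the arrows show no circulation. The curl there is ≈0.

not rotating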